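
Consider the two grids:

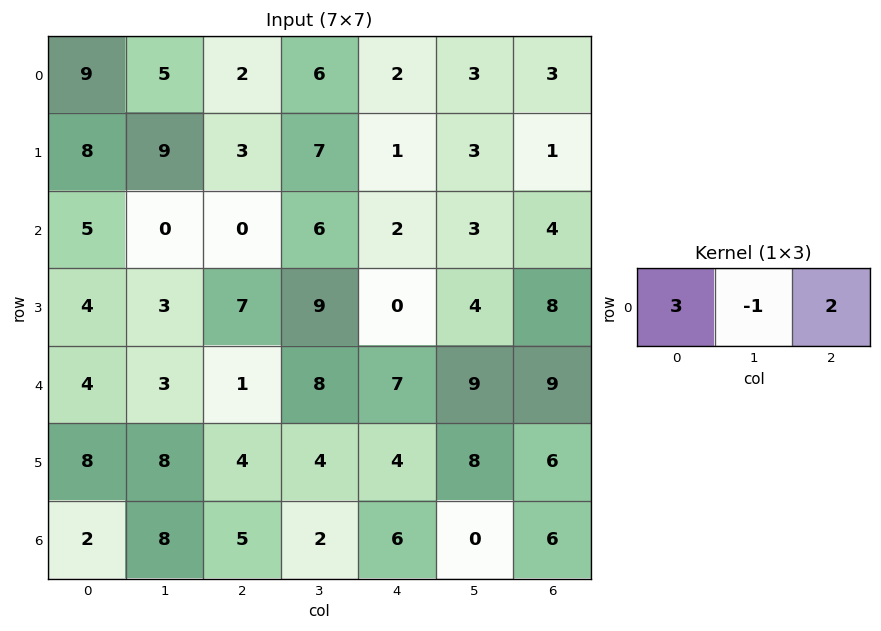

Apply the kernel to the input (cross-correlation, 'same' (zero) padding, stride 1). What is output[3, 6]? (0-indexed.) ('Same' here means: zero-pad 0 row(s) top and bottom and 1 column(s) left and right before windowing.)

The receptive field on the zero-padded input at this output position is [4 8 0]. Elementwise product with the kernel and sum: 4·3 + 8·-1 + 0·2.

4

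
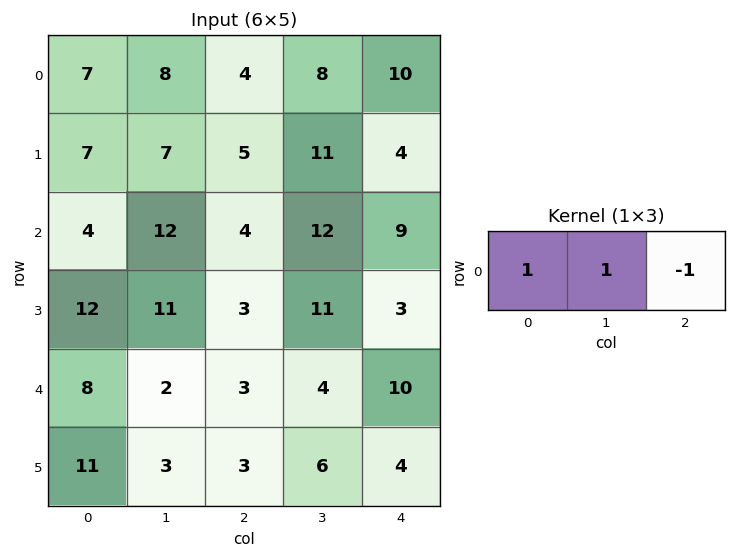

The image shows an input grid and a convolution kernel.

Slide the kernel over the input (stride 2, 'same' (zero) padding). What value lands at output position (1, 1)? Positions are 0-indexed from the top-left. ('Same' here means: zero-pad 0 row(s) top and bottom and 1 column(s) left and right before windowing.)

The receptive field on the zero-padded input at this output position is [12 4 12]. Elementwise product with the kernel and sum: 12·1 + 4·1 + 12·-1.

4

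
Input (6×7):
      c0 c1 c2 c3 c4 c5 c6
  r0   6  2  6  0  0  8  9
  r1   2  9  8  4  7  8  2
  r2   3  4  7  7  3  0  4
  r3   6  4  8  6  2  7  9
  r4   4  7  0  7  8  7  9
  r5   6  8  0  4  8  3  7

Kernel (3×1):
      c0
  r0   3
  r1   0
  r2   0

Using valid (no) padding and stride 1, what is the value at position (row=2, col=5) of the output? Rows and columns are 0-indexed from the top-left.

0

The receptive field on the input at this output position is [0 / 7 / 7]. Elementwise product with the kernel and sum: 0·3.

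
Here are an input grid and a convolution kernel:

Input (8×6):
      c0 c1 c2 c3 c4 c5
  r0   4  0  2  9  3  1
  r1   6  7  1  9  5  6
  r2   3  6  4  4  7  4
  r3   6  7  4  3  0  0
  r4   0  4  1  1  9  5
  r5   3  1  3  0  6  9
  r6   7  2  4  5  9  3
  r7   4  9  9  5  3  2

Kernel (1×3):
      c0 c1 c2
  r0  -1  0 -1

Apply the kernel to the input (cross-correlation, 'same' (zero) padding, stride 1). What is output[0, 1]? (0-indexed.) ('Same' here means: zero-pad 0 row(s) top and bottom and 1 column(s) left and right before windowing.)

The receptive field on the zero-padded input at this output position is [4 0 2]. Elementwise product with the kernel and sum: 4·-1 + 2·-1.

-6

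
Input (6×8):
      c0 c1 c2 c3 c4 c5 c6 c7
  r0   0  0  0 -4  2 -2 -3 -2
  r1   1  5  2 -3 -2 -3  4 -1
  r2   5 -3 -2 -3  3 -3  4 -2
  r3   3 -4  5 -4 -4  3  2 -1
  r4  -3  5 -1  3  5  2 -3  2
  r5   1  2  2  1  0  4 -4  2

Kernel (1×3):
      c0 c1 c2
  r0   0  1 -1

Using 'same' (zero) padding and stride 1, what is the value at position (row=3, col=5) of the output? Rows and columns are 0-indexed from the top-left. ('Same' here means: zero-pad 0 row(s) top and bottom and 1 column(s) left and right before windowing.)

The receptive field on the zero-padded input at this output position is [-4 3 2]. Elementwise product with the kernel and sum: 3·1 + 2·-1.

1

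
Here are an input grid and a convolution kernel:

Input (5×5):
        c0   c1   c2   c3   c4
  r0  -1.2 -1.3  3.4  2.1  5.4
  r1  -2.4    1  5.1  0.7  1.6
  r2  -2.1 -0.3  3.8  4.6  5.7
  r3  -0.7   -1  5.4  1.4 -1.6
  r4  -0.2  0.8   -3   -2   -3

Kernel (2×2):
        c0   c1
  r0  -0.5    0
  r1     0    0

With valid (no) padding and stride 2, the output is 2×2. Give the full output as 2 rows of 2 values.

0.6 -1.7
1.05 -1.9

Output[0,0]: The receptive field on the input at this output position is [-1.2 -1.3 / -2.4 1]. Elementwise product with the kernel and sum: -1.2·-0.5.
Output[0,1]: The receptive field on the input at this output position is [3.4 2.1 / 5.1 0.7]. Elementwise product with the kernel and sum: 3.4·-0.5.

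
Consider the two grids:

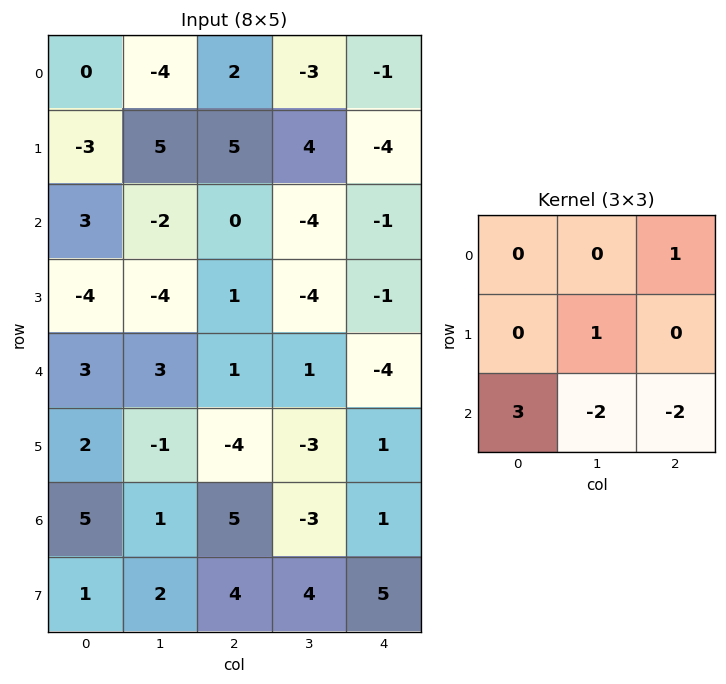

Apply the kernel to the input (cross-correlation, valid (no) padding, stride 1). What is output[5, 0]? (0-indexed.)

-12

The receptive field on the input at this output position is [2 -1 -4 / 5 1 5 / 1 2 4]. Elementwise product with the kernel and sum: -4·1 + 1·1 + 1·3 + 2·-2 + 4·-2.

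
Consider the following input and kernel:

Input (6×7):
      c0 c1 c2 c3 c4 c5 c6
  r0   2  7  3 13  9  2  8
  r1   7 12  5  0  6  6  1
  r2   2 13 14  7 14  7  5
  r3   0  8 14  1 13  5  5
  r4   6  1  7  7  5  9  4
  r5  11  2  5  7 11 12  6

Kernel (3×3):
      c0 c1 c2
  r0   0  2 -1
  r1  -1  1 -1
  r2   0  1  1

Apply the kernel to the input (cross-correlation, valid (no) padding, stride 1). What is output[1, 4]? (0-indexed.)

The receptive field on the input at this output position is [6 6 1 / 14 7 5 / 13 5 5]. Elementwise product with the kernel and sum: 6·2 + 1·-1 + 14·-1 + 7·1 + 5·-1 + 5·1 + 5·1.

9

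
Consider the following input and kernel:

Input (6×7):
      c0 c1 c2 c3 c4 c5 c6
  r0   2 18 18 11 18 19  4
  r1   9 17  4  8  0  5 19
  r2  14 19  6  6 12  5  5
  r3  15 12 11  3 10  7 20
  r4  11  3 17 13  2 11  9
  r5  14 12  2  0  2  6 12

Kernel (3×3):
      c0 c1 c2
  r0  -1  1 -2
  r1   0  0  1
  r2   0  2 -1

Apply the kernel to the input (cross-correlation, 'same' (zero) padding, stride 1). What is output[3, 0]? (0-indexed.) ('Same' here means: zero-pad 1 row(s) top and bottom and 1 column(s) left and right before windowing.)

7

The receptive field on the zero-padded input at this output position is [0 14 19 / 0 15 12 / 0 11 3]. Elementwise product with the kernel and sum: 0·-1 + 14·1 + 19·-2 + 12·1 + 11·2 + 3·-1.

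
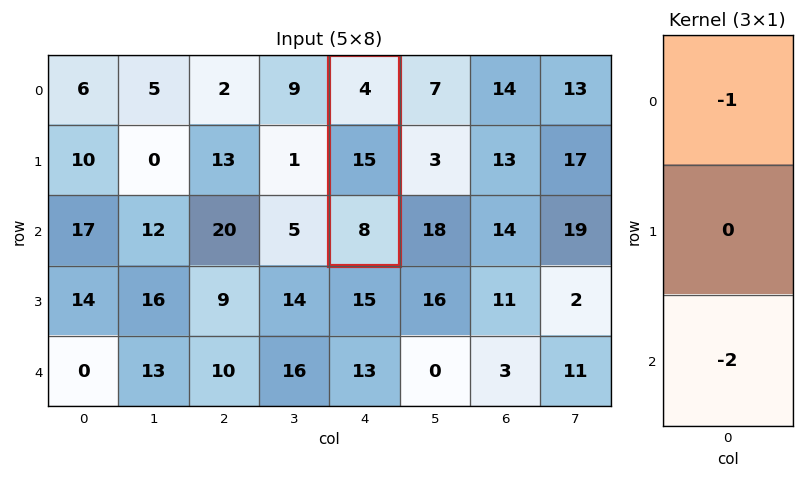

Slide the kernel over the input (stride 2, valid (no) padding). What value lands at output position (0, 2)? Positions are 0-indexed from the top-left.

-20

The receptive field on the input at this output position is [4 / 15 / 8]. Elementwise product with the kernel and sum: 4·-1 + 8·-2.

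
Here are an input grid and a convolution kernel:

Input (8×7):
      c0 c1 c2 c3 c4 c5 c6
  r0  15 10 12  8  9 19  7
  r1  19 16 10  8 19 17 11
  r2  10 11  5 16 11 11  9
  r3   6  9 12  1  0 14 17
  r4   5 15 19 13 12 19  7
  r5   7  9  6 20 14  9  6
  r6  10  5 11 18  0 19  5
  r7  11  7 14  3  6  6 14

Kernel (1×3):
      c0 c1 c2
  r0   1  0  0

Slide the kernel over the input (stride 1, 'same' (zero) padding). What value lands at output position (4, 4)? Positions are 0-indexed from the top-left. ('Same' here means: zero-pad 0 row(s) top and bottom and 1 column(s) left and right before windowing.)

The receptive field on the zero-padded input at this output position is [13 12 19]. Elementwise product with the kernel and sum: 13·1.

13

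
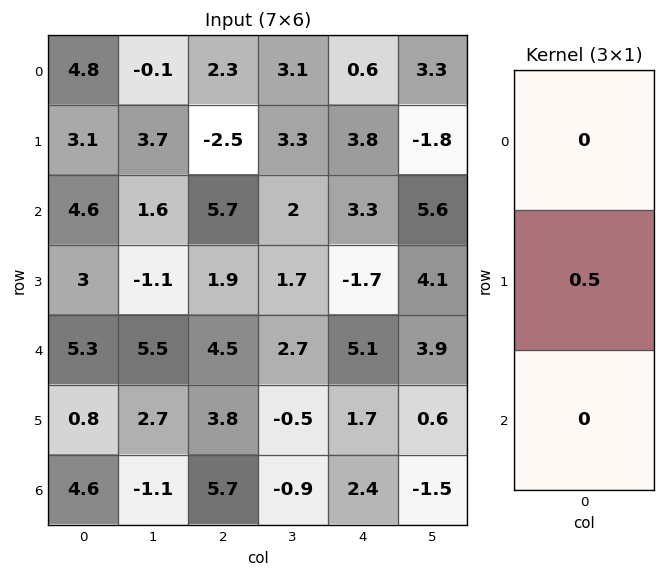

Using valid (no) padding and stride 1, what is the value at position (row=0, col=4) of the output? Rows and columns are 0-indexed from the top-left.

The receptive field on the input at this output position is [0.6 / 3.8 / 3.3]. Elementwise product with the kernel and sum: 3.8·0.5.

1.9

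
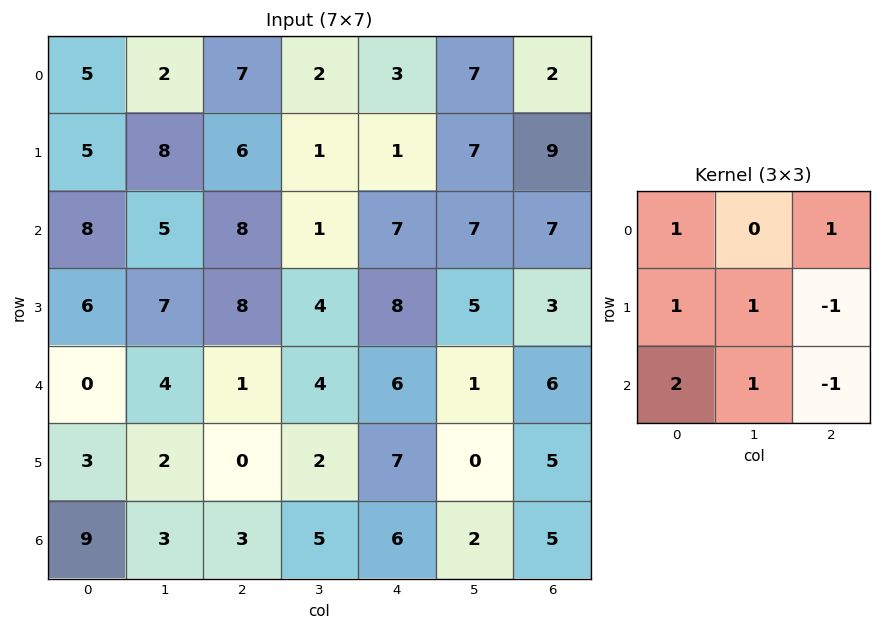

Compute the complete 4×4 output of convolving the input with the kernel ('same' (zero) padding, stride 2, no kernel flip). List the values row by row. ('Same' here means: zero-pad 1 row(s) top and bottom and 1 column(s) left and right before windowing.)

0 28 -6 32
10 39 20 34
4 14 29 17
8 5 11 7

Output[0,0]: The receptive field on the zero-padded input at this output position is [0 0 0 / 0 5 2 / 0 5 8]. Elementwise product with the kernel and sum: 0·1 + 0·1 + 0·1 + 5·1 + 2·-1 + 0·2 + 5·1 + 8·-1.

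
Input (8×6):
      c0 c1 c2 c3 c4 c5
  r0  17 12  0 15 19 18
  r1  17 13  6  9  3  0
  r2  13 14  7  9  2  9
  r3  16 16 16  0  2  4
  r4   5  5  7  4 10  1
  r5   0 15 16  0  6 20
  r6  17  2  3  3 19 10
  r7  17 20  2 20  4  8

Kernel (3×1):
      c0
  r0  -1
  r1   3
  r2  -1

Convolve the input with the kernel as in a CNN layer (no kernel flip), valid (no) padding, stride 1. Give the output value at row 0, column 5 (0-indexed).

The receptive field on the input at this output position is [18 / 0 / 9]. Elementwise product with the kernel and sum: 18·-1 + 0·3 + 9·-1.

-27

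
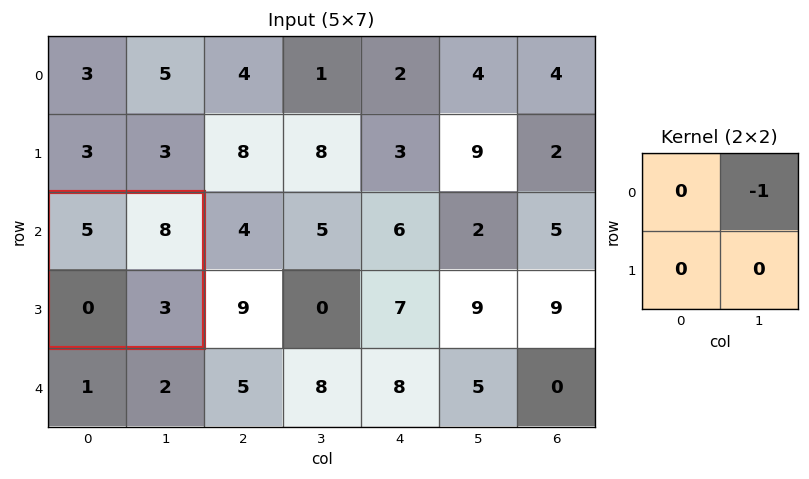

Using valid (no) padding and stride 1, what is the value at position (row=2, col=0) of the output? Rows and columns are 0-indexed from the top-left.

The receptive field on the input at this output position is [5 8 / 0 3]. Elementwise product with the kernel and sum: 8·-1.

-8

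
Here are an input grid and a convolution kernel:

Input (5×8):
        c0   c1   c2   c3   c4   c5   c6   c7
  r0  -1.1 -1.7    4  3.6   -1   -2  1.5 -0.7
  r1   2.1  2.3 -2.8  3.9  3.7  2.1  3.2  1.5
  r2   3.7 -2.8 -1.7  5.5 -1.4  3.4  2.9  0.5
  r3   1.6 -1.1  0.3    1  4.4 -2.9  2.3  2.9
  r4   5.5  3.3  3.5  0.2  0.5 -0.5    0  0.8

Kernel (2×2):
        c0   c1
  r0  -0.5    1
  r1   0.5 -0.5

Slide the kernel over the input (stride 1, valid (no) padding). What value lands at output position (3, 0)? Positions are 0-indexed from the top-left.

-0.8

The receptive field on the input at this output position is [1.6 -1.1 / 5.5 3.3]. Elementwise product with the kernel and sum: 1.6·-0.5 + -1.1·1 + 5.5·0.5 + 3.3·-0.5.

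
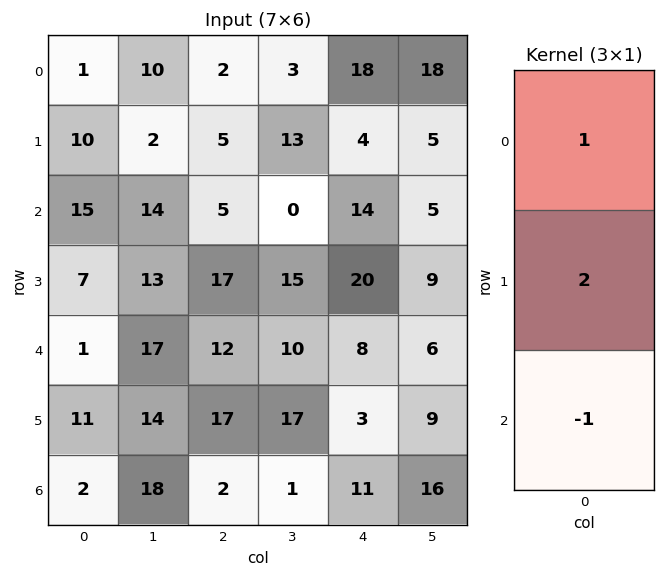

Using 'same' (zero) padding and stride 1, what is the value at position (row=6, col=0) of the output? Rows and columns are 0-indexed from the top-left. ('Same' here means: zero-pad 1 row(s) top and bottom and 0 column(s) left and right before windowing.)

The receptive field on the zero-padded input at this output position is [11 / 2 / 0]. Elementwise product with the kernel and sum: 11·1 + 2·2 + 0·-1.

15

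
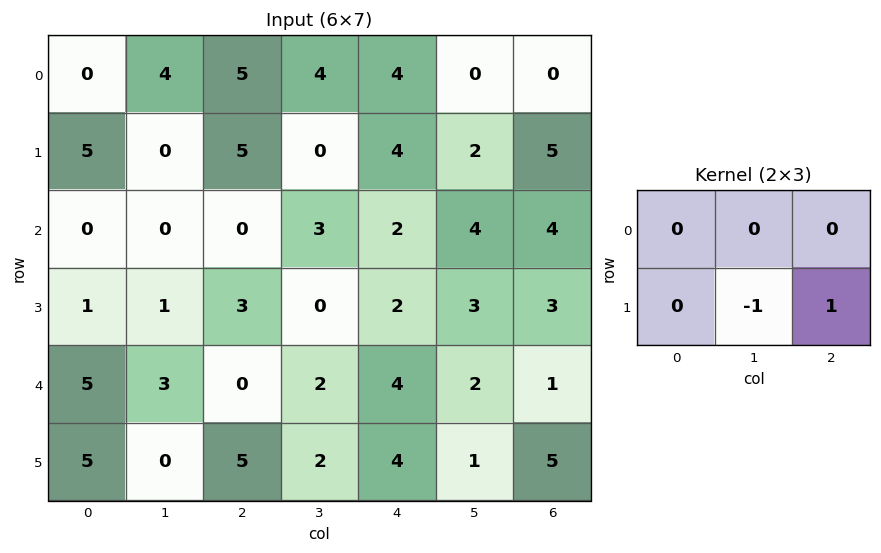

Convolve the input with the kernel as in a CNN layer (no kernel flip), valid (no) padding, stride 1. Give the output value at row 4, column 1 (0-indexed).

The receptive field on the input at this output position is [3 0 2 / 0 5 2]. Elementwise product with the kernel and sum: 5·-1 + 2·1.

-3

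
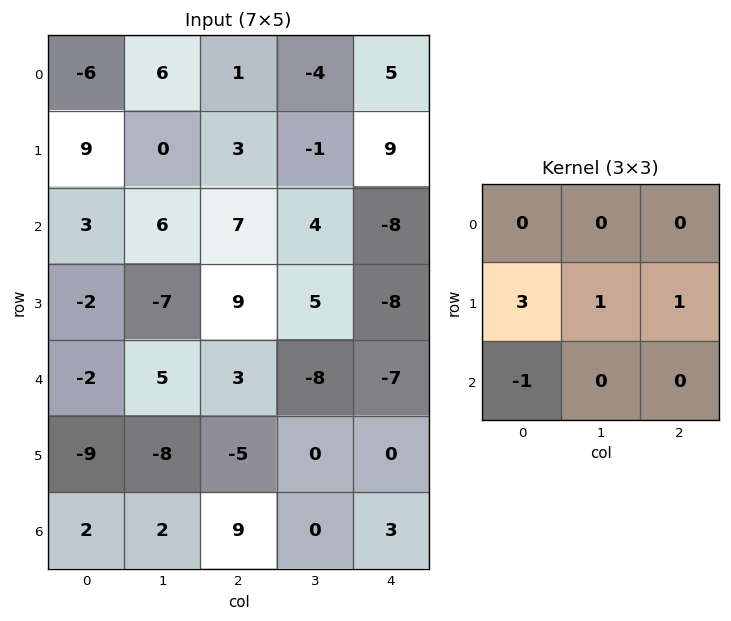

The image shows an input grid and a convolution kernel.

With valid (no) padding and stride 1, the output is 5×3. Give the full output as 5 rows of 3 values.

27 -4 10
24 36 8
-2 -12 21
11 18 -1
-42 -31 -24

Output[0,0]: The receptive field on the input at this output position is [-6 6 1 / 9 0 3 / 3 6 7]. Elementwise product with the kernel and sum: 9·3 + 0·1 + 3·1 + 3·-1.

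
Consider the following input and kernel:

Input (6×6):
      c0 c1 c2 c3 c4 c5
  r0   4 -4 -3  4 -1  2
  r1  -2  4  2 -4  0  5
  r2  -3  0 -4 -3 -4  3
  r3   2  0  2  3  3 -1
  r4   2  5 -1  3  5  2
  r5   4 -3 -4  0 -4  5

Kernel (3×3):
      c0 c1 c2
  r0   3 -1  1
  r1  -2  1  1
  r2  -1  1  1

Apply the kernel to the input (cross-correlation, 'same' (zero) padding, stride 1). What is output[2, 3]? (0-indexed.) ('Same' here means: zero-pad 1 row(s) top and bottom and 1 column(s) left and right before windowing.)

The receptive field on the zero-padded input at this output position is [2 -4 0 / -4 -3 -4 / 2 3 3]. Elementwise product with the kernel and sum: 2·3 + -4·-1 + 0·1 + -4·-2 + -3·1 + -4·1 + 2·-1 + 3·1 + 3·1.

15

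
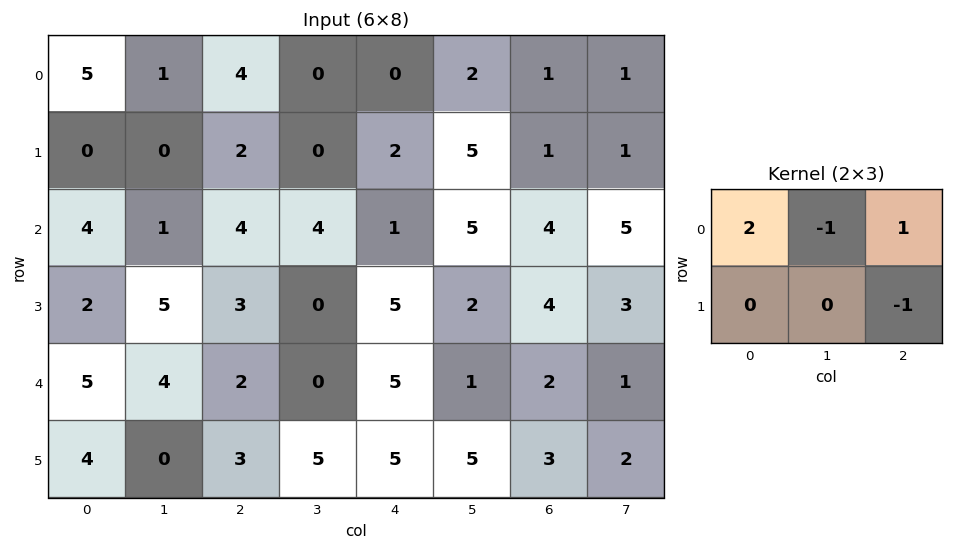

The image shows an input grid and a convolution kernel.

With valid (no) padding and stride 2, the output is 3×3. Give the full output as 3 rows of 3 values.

11 6 -2
8 0 -3
5 4 8

Output[0,0]: The receptive field on the input at this output position is [5 1 4 / 0 0 2]. Elementwise product with the kernel and sum: 5·2 + 1·-1 + 4·1 + 2·-1.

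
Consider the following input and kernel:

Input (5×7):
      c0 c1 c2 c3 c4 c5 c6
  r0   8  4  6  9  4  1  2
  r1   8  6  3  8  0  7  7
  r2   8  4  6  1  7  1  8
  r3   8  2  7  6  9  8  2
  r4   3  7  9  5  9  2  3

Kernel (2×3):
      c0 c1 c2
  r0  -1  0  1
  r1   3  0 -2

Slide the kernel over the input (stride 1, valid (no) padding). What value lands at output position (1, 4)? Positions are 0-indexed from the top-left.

The receptive field on the input at this output position is [0 7 7 / 7 1 8]. Elementwise product with the kernel and sum: 0·-1 + 7·1 + 7·3 + 8·-2.

12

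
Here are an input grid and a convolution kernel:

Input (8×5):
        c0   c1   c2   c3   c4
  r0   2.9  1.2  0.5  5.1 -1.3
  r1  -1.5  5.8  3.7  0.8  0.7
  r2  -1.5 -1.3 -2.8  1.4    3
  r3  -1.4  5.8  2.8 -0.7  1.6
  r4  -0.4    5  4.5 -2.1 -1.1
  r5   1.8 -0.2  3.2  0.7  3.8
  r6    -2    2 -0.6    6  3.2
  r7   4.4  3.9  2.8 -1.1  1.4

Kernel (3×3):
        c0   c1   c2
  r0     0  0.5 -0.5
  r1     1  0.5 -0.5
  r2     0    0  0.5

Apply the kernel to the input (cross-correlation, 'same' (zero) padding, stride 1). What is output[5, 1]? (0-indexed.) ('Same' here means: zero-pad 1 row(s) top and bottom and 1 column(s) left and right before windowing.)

The receptive field on the zero-padded input at this output position is [-0.4 5 4.5 / 1.8 -0.2 3.2 / -2 2 -0.6]. Elementwise product with the kernel and sum: 5·0.5 + 4.5·-0.5 + 1.8·1 + -0.2·0.5 + 3.2·-0.5 + -0.6·0.5.

0.05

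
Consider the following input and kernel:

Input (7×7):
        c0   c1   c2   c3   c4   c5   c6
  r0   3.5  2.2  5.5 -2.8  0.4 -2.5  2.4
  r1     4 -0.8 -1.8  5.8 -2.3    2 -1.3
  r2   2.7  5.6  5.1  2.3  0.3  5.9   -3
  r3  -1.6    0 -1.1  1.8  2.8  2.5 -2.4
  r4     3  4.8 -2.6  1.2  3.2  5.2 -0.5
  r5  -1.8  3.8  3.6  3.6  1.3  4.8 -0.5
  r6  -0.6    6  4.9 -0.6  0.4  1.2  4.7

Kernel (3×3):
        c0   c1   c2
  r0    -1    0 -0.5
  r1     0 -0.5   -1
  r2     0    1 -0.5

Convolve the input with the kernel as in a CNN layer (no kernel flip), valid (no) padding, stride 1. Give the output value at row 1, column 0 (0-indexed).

-10.45

The receptive field on the input at this output position is [4 -0.8 -1.8 / 2.7 5.6 5.1 / -1.6 0 -1.1]. Elementwise product with the kernel and sum: 4·-1 + -1.8·-0.5 + 5.6·-0.5 + 5.1·-1 + 0·1 + -1.1·-0.5.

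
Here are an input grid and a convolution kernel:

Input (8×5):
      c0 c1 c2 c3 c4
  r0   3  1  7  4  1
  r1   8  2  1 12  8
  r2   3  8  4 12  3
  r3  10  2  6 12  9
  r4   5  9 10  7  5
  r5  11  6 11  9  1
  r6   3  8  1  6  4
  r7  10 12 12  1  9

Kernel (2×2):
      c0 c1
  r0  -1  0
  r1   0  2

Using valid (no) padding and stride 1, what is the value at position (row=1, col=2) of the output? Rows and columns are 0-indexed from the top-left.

The receptive field on the input at this output position is [1 12 / 4 12]. Elementwise product with the kernel and sum: 1·-1 + 12·2.

23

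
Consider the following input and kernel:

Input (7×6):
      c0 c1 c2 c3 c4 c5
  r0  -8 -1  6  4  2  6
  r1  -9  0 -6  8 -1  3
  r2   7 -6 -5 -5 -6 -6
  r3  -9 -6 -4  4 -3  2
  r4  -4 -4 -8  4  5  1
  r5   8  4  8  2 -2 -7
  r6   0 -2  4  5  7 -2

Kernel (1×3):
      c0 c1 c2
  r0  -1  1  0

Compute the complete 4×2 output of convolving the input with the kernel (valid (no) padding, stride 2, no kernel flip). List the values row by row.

7 -2
-13 0
0 12
-2 1

Output[0,0]: The receptive field on the input at this output position is [-8 -1 6]. Elementwise product with the kernel and sum: -8·-1 + -1·1.
Output[0,1]: The receptive field on the input at this output position is [6 4 2]. Elementwise product with the kernel and sum: 6·-1 + 4·1.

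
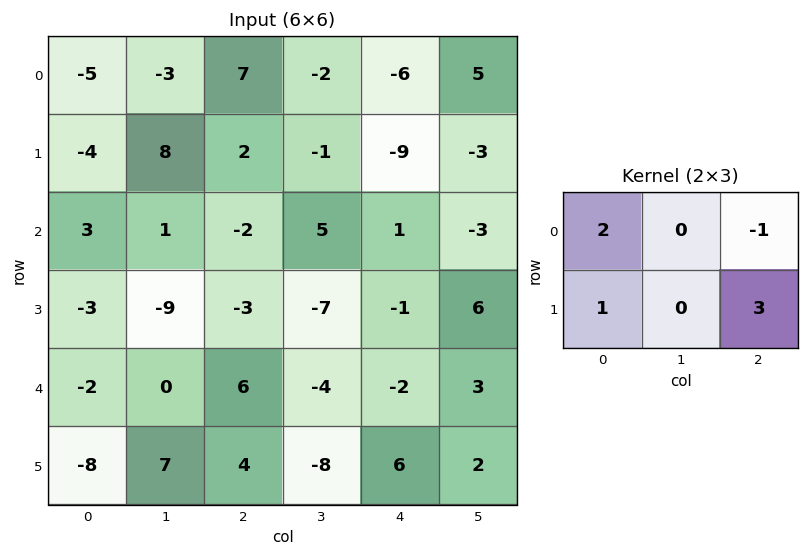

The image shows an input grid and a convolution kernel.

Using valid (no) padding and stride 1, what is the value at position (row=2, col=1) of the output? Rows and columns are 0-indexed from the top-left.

The receptive field on the input at this output position is [1 -2 5 / -9 -3 -7]. Elementwise product with the kernel and sum: 1·2 + 5·-1 + -9·1 + -7·3.

-33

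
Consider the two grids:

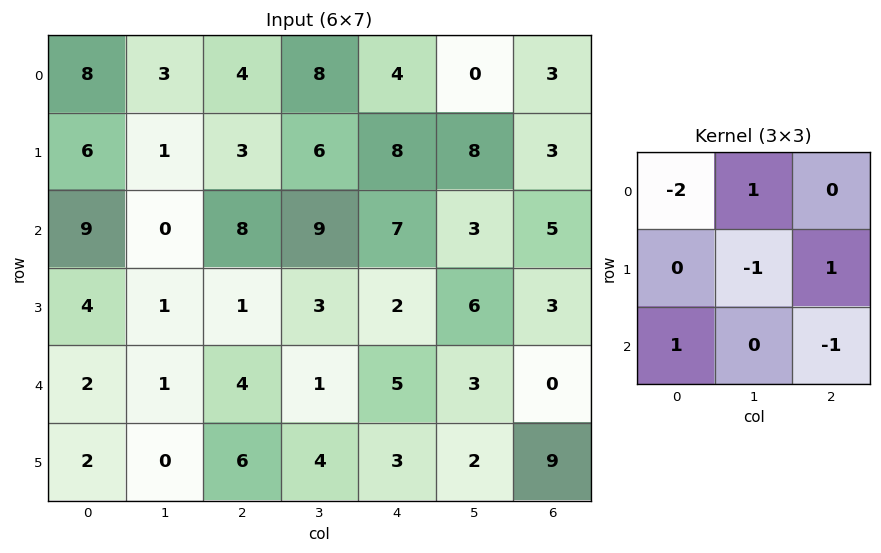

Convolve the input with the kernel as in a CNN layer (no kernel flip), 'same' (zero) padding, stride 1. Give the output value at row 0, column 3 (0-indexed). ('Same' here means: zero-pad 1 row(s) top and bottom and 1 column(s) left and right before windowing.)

-9

The receptive field on the zero-padded input at this output position is [0 0 0 / 4 8 4 / 3 6 8]. Elementwise product with the kernel and sum: 0·-2 + 0·1 + 8·-1 + 4·1 + 3·1 + 8·-1.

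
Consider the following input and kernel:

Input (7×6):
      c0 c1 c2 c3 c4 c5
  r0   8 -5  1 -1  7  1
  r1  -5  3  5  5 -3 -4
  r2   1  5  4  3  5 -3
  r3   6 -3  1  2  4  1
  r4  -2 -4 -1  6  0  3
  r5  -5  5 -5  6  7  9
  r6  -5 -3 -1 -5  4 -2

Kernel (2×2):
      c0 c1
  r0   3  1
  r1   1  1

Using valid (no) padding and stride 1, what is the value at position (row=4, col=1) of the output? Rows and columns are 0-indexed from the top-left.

The receptive field on the input at this output position is [-4 -1 / 5 -5]. Elementwise product with the kernel and sum: -4·3 + -1·1 + 5·1 + -5·1.

-13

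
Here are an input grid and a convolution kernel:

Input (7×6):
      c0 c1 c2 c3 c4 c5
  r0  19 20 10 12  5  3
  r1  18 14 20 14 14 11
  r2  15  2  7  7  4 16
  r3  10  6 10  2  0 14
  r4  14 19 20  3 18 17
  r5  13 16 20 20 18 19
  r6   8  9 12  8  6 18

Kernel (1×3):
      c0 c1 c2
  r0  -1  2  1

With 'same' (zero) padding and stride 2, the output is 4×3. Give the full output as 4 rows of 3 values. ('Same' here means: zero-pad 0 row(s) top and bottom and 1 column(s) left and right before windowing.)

Output[0,0]: The receptive field on the zero-padded input at this output position is [0 19 20]. Elementwise product with the kernel and sum: 0·-1 + 19·2 + 20·1.

58 12 1
32 19 17
47 24 50
25 23 22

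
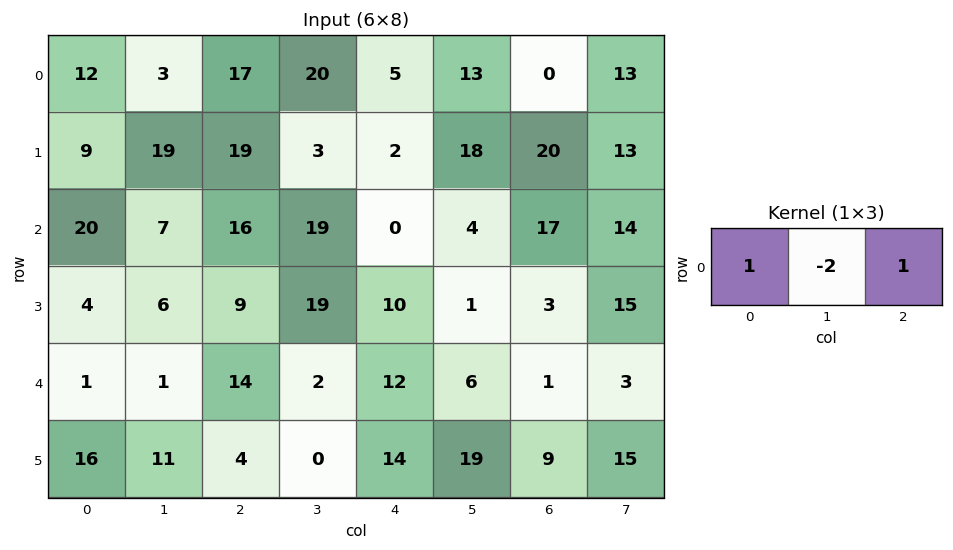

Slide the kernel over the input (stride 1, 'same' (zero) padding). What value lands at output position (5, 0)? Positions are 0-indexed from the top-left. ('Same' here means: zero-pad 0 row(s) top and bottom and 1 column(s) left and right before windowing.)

The receptive field on the zero-padded input at this output position is [0 16 11]. Elementwise product with the kernel and sum: 0·1 + 16·-2 + 11·1.

-21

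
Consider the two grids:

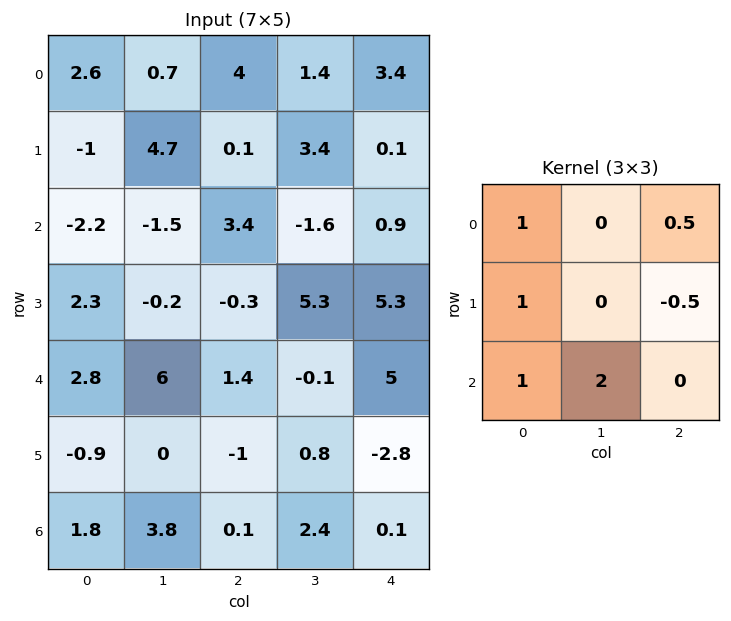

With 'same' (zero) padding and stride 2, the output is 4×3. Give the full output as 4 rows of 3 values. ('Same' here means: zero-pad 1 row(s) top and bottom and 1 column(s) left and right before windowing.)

Output[0,0]: The receptive field on the zero-padded input at this output position is [0 0 0 / 0 2.6 0.7 / 0 -1 4.7]. Elementwise product with the kernel and sum: 0·1 + 0·0.5 + 0·1 + 0.7·-0.5 + 0·1 + -1·2.

-2.35 4.9 5
7.7 4.9 17.7
-4.9 6.5 0.4
-1.9 3 3.2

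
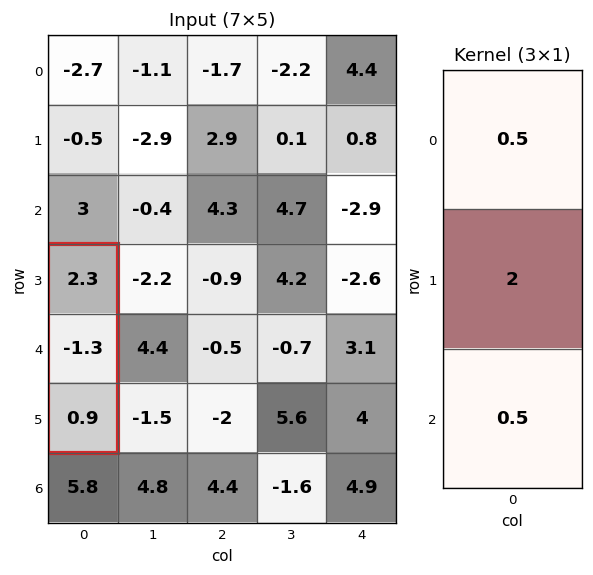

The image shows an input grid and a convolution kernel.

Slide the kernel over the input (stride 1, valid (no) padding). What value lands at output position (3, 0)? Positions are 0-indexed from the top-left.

-1

The receptive field on the input at this output position is [2.3 / -1.3 / 0.9]. Elementwise product with the kernel and sum: 2.3·0.5 + -1.3·2 + 0.9·0.5.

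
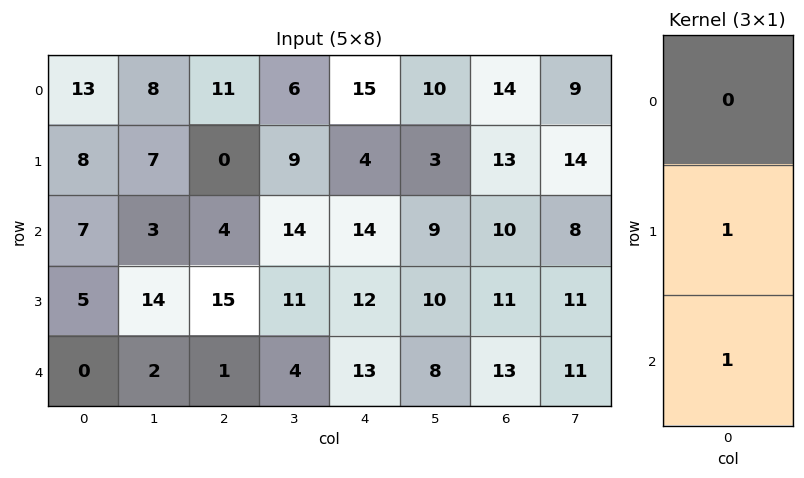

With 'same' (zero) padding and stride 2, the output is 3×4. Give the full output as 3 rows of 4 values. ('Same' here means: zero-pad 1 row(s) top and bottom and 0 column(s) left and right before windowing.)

21 11 19 27
12 19 26 21
0 1 13 13

Output[0,0]: The receptive field on the zero-padded input at this output position is [0 / 13 / 8]. Elementwise product with the kernel and sum: 13·1 + 8·1.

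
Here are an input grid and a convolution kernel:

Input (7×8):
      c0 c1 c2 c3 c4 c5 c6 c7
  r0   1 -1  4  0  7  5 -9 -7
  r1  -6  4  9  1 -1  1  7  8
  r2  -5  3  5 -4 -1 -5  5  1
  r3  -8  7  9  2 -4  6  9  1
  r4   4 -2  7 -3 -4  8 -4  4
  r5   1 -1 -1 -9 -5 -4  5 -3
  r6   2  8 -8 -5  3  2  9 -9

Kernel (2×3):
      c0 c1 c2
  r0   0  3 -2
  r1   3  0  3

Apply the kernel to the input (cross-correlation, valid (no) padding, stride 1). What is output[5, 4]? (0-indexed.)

The receptive field on the input at this output position is [-5 -4 5 / 3 2 9]. Elementwise product with the kernel and sum: -4·3 + 5·-2 + 3·3 + 9·3.

14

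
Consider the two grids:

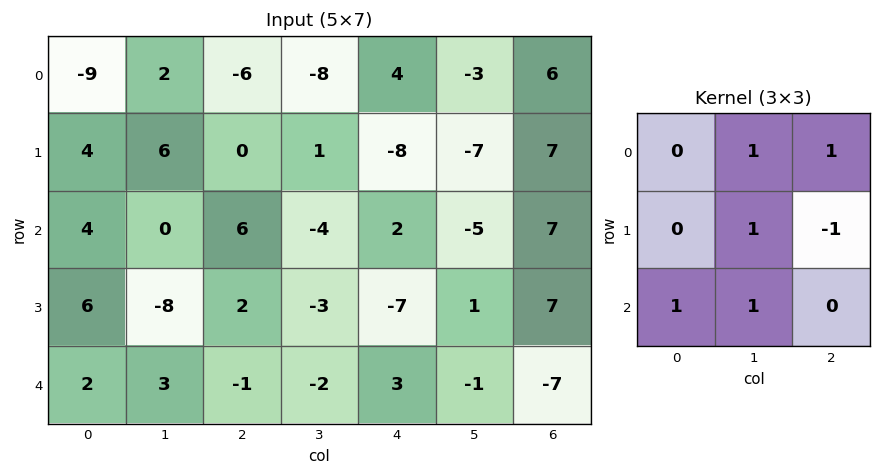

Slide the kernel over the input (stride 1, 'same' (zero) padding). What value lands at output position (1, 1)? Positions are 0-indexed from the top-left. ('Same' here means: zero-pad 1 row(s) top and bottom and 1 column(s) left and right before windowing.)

6

The receptive field on the zero-padded input at this output position is [-9 2 -6 / 4 6 0 / 4 0 6]. Elementwise product with the kernel and sum: 2·1 + -6·1 + 6·1 + 0·-1 + 4·1 + 0·1.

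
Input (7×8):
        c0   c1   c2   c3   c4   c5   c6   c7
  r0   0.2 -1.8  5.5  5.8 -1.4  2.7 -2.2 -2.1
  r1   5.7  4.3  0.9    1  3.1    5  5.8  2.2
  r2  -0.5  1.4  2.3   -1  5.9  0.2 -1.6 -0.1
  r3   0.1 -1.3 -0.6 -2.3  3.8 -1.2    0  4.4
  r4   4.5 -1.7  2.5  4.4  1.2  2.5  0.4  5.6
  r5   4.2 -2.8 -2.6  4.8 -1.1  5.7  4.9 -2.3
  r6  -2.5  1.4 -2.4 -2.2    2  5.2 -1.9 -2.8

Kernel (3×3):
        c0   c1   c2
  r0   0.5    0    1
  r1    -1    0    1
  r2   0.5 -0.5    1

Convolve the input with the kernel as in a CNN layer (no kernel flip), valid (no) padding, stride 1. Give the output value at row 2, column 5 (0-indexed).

12.25

The receptive field on the input at this output position is [0.2 -1.6 -0.1 / -1.2 0 4.4 / 2.5 0.4 5.6]. Elementwise product with the kernel and sum: 0.2·0.5 + -0.1·1 + -1.2·-1 + 4.4·1 + 2.5·0.5 + 0.4·-0.5 + 5.6·1.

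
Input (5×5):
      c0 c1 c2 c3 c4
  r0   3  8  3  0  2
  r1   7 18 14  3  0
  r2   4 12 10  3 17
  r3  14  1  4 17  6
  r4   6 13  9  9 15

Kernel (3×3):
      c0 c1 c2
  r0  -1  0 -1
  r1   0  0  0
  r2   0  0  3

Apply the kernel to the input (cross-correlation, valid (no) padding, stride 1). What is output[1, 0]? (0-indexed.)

-9

The receptive field on the input at this output position is [7 18 14 / 4 12 10 / 14 1 4]. Elementwise product with the kernel and sum: 7·-1 + 14·-1 + 4·3.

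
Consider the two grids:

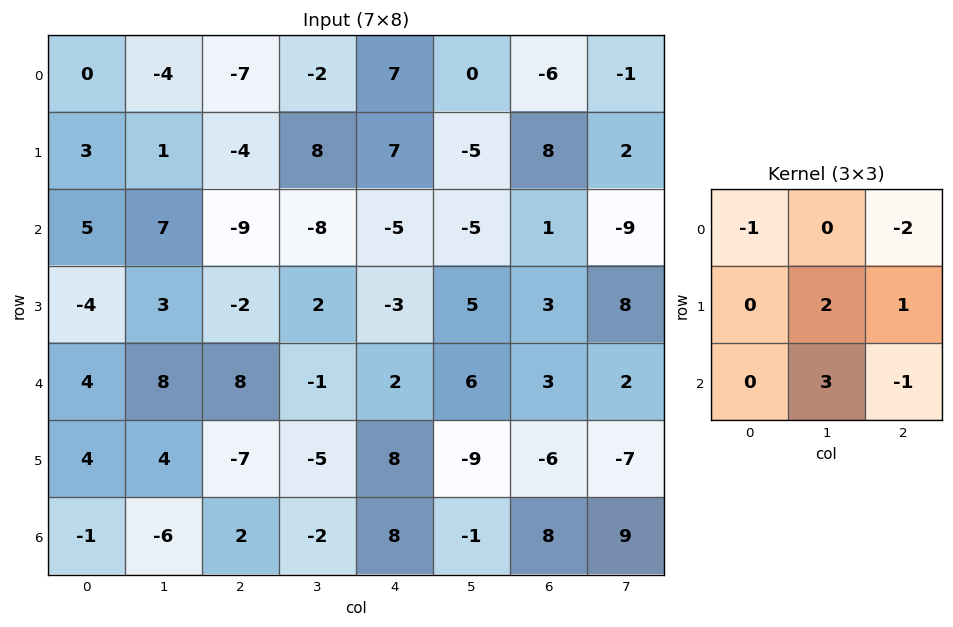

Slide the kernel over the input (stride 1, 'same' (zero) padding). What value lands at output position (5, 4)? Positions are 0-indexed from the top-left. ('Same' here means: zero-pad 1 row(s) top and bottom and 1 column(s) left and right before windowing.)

21

The receptive field on the zero-padded input at this output position is [-1 2 6 / -5 8 -9 / -2 8 -1]. Elementwise product with the kernel and sum: -1·-1 + 6·-2 + 8·2 + -9·1 + 8·3 + -1·-1.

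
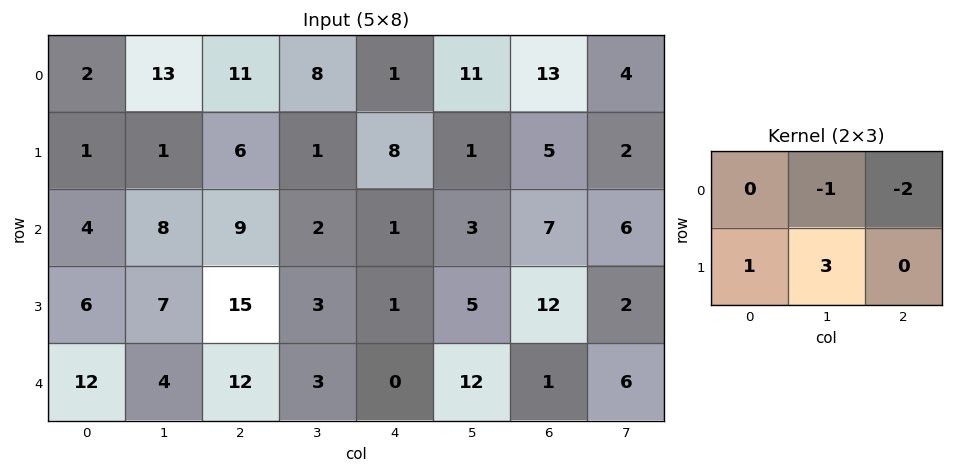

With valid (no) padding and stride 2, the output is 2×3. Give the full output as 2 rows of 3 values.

Output[0,0]: The receptive field on the input at this output position is [2 13 11 / 1 1 6]. Elementwise product with the kernel and sum: 13·-1 + 11·-2 + 1·1 + 1·3.
Output[0,1]: The receptive field on the input at this output position is [11 8 1 / 6 1 8]. Elementwise product with the kernel and sum: 8·-1 + 1·-2 + 6·1 + 1·3.

-31 -1 -26
1 20 -1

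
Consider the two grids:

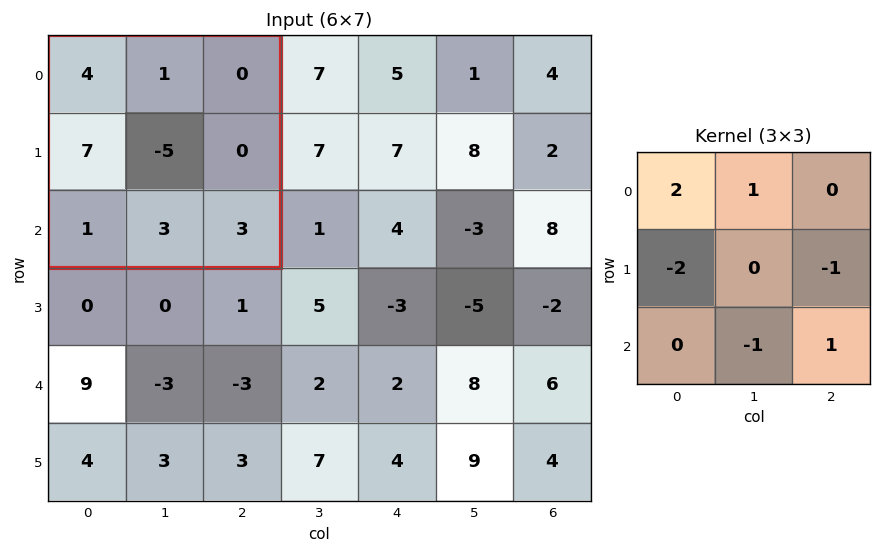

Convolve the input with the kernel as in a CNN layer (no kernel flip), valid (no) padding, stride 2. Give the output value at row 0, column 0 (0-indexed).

-5

The receptive field on the input at this output position is [4 1 0 / 7 -5 0 / 1 3 3]. Elementwise product with the kernel and sum: 4·2 + 1·1 + 7·-2 + 0·-1 + 3·-1 + 3·1.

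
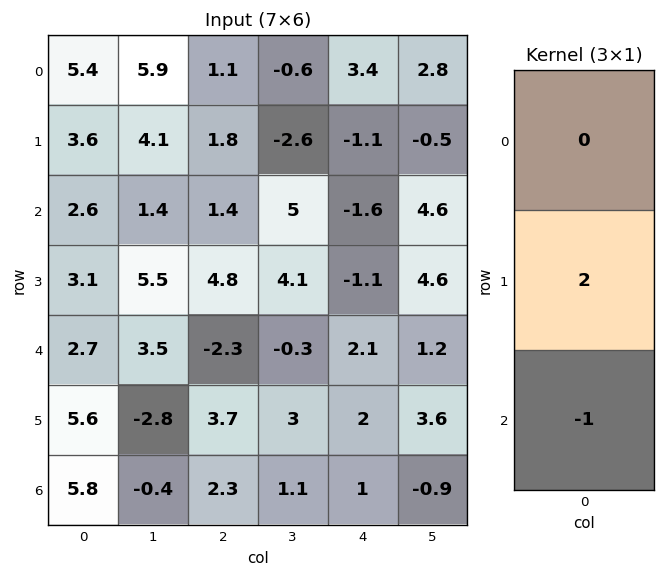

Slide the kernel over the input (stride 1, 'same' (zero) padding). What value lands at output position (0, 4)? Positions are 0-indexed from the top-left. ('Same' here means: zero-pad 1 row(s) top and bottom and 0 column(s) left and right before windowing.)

The receptive field on the zero-padded input at this output position is [0 / 3.4 / -1.1]. Elementwise product with the kernel and sum: 3.4·2 + -1.1·-1.

7.9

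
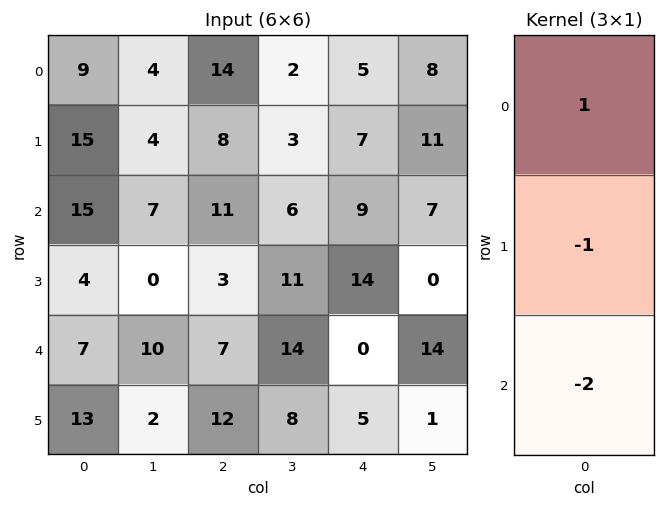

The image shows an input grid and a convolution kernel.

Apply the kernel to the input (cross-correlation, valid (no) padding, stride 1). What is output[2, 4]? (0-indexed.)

The receptive field on the input at this output position is [9 / 14 / 0]. Elementwise product with the kernel and sum: 9·1 + 14·-1 + 0·-2.

-5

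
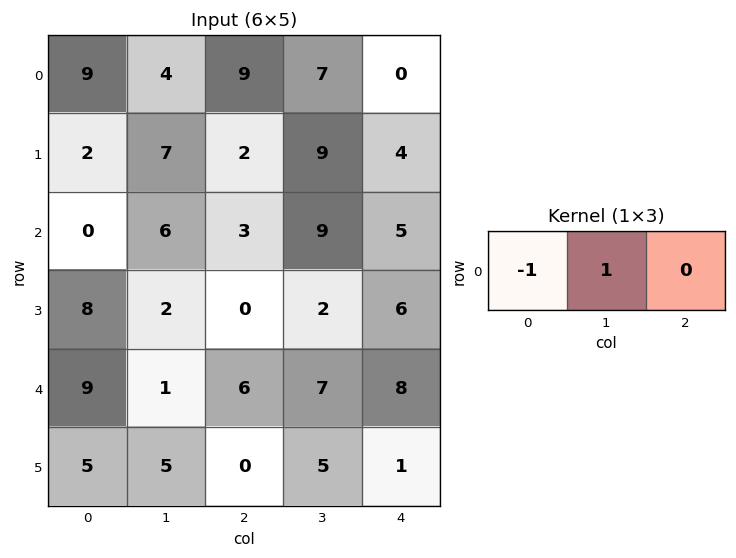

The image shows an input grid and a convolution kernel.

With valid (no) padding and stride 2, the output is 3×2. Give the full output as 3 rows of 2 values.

-5 -2
6 6
-8 1

Output[0,0]: The receptive field on the input at this output position is [9 4 9]. Elementwise product with the kernel and sum: 9·-1 + 4·1.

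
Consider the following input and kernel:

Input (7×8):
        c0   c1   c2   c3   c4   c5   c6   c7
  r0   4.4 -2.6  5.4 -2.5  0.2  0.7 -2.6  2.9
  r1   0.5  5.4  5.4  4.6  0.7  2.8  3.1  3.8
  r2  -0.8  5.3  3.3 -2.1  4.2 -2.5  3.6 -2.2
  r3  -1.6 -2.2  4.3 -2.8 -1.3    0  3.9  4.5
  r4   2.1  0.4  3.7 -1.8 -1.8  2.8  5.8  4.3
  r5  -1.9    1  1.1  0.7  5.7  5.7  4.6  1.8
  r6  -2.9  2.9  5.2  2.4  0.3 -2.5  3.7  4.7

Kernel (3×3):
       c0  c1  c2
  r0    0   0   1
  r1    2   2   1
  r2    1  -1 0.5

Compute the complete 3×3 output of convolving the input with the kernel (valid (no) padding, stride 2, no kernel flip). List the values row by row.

Output[0,0]: The receptive field on the input at this output position is [4.4 -2.6 5.4 / 0.5 5.4 5.4 / -0.8 5.3 3.3]. Elementwise product with the kernel and sum: 5.4·1 + 0.5·2 + 5.4·2 + 5.4·1 + -0.8·1 + 5.3·-1 + 3.3·0.5.
Output[0,1]: The receptive field on the input at this output position is [5.4 -2.5 0.2 / 5.4 4.6 0.7 / 3.3 -2.1 4.2]. Elementwise product with the kernel and sum: 0.2·1 + 5.4·2 + 4.6·2 + 0.7·1 + 3.3·1 + -2.1·-1 + 4.2·0.5.

18.15 28.4 16
3.55 10.5 3.2
-0.2 10.45 37.85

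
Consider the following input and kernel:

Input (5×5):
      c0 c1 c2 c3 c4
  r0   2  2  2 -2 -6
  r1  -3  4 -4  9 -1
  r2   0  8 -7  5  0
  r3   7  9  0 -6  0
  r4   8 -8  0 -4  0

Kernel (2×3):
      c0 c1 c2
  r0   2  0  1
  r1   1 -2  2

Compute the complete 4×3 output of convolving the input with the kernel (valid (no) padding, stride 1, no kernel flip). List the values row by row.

Output[0,0]: The receptive field on the input at this output position is [2 2 2 / -3 4 -4]. Elementwise product with the kernel and sum: 2·2 + 2·1 + -3·1 + 4·-2 + -4·2.
Output[0,1]: The receptive field on the input at this output position is [2 2 -2 / 4 -4 9]. Elementwise product with the kernel and sum: 2·2 + -2·1 + 4·1 + -4·-2 + 9·2.

-13 32 -26
-40 49 -26
-18 18 -2
38 -4 8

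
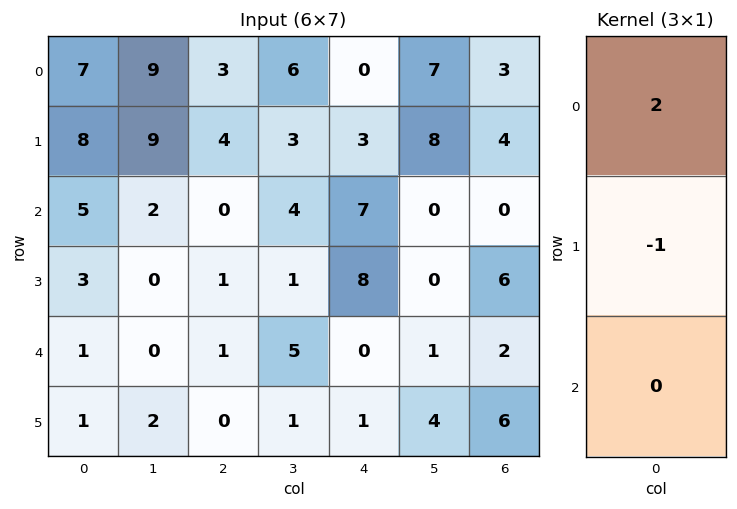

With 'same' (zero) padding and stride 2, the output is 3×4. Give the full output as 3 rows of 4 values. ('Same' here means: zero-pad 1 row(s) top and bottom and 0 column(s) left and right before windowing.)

Output[0,0]: The receptive field on the zero-padded input at this output position is [0 / 7 / 8]. Elementwise product with the kernel and sum: 0·2 + 7·-1.

-7 -3 0 -3
11 8 -1 8
5 1 16 10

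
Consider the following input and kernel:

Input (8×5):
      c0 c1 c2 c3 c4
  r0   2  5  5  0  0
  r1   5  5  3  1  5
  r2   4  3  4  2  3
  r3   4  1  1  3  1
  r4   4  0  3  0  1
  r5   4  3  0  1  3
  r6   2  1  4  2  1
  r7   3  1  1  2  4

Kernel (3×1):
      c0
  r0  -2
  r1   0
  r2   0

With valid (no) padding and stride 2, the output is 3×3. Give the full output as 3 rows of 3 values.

Output[0,0]: The receptive field on the input at this output position is [2 / 5 / 4]. Elementwise product with the kernel and sum: 2·-2.
Output[0,1]: The receptive field on the input at this output position is [5 / 3 / 4]. Elementwise product with the kernel and sum: 5·-2.

-4 -10 0
-8 -8 -6
-8 -6 -2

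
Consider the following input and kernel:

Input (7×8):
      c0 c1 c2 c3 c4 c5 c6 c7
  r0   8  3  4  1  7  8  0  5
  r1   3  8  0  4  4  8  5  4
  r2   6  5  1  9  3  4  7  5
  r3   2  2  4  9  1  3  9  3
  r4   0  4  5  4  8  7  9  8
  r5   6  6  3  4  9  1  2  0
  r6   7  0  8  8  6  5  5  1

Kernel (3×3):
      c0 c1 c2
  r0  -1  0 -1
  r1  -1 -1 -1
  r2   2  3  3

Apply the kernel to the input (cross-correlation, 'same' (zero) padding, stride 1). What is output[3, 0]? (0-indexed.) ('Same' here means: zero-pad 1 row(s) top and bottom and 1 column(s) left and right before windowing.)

3

The receptive field on the zero-padded input at this output position is [0 6 5 / 0 2 2 / 0 0 4]. Elementwise product with the kernel and sum: 0·-1 + 5·-1 + 0·-1 + 2·-1 + 2·-1 + 0·2 + 0·3 + 4·3.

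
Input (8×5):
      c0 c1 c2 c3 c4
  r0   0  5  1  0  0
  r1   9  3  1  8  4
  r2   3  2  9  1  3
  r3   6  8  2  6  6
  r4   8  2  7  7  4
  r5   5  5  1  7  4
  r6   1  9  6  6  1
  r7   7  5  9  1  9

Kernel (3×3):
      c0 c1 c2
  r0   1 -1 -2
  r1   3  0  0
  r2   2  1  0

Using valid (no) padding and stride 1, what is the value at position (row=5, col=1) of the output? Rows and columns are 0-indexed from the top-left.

36

The receptive field on the input at this output position is [5 1 7 / 9 6 6 / 5 9 1]. Elementwise product with the kernel and sum: 5·1 + 1·-1 + 7·-2 + 9·3 + 5·2 + 9·1.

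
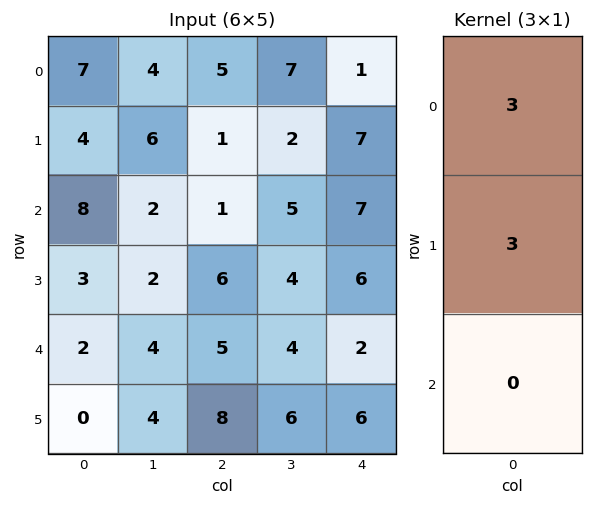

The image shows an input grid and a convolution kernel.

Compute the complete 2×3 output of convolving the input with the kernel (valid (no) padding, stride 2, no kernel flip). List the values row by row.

33 18 24
33 21 39

Output[0,0]: The receptive field on the input at this output position is [7 / 4 / 8]. Elementwise product with the kernel and sum: 7·3 + 4·3.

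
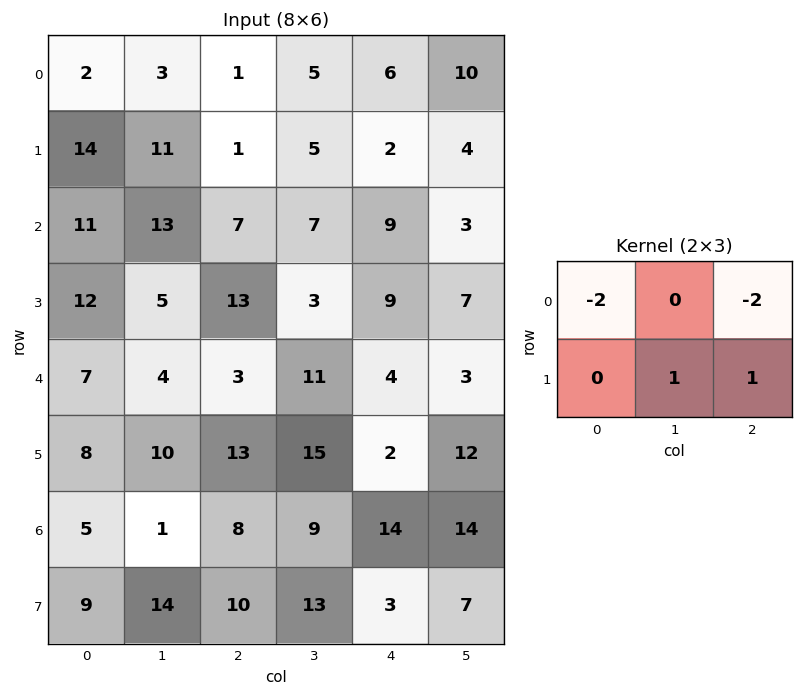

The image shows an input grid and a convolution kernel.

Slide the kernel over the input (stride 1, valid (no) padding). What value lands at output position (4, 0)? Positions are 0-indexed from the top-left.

3

The receptive field on the input at this output position is [7 4 3 / 8 10 13]. Elementwise product with the kernel and sum: 7·-2 + 3·-2 + 10·1 + 13·1.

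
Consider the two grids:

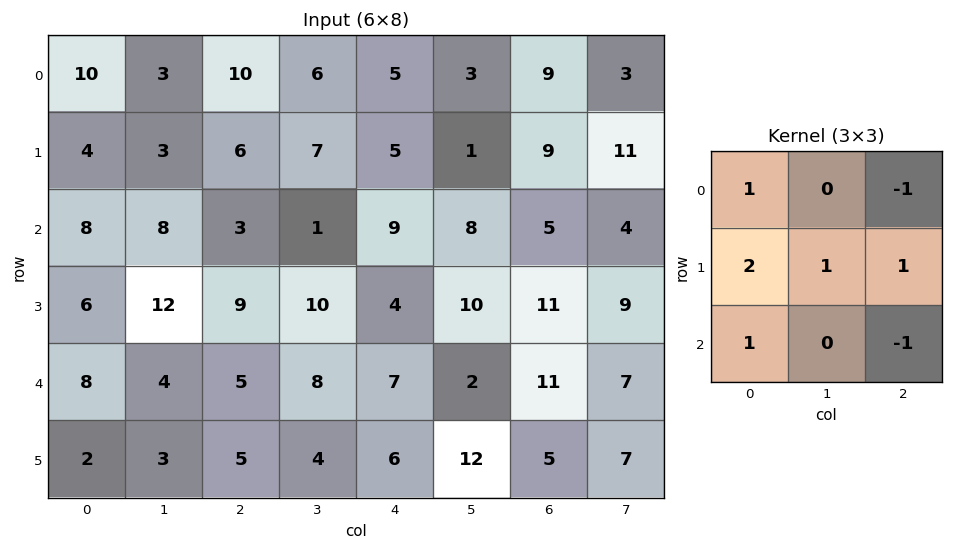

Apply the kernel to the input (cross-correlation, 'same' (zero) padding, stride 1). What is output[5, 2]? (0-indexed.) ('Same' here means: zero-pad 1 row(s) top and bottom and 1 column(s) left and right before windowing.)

The receptive field on the zero-padded input at this output position is [4 5 8 / 3 5 4 / 0 0 0]. Elementwise product with the kernel and sum: 4·1 + 8·-1 + 3·2 + 5·1 + 4·1 + 0·1 + 0·-1.

11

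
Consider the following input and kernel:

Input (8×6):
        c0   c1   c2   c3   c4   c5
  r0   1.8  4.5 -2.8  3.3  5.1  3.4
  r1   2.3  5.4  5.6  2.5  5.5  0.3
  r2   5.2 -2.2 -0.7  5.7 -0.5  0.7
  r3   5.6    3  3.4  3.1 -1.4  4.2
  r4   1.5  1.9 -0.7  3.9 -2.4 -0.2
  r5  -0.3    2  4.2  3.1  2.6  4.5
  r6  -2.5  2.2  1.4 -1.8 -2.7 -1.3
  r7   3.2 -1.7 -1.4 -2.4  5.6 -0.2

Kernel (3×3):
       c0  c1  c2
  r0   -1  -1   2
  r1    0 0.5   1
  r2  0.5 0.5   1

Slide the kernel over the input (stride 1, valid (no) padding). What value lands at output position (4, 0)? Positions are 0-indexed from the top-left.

The receptive field on the input at this output position is [1.5 1.9 -0.7 / -0.3 2 4.2 / -2.5 2.2 1.4]. Elementwise product with the kernel and sum: 1.5·-1 + 1.9·-1 + -0.7·2 + 2·0.5 + 4.2·1 + -2.5·0.5 + 2.2·0.5 + 1.4·1.

1.65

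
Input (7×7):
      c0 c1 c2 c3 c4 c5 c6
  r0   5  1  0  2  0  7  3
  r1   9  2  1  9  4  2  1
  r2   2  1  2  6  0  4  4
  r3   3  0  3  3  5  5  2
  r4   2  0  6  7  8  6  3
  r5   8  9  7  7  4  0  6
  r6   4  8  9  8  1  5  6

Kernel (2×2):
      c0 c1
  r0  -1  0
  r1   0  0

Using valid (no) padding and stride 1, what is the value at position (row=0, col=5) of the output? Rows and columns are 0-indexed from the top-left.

The receptive field on the input at this output position is [7 3 / 2 1]. Elementwise product with the kernel and sum: 7·-1.

-7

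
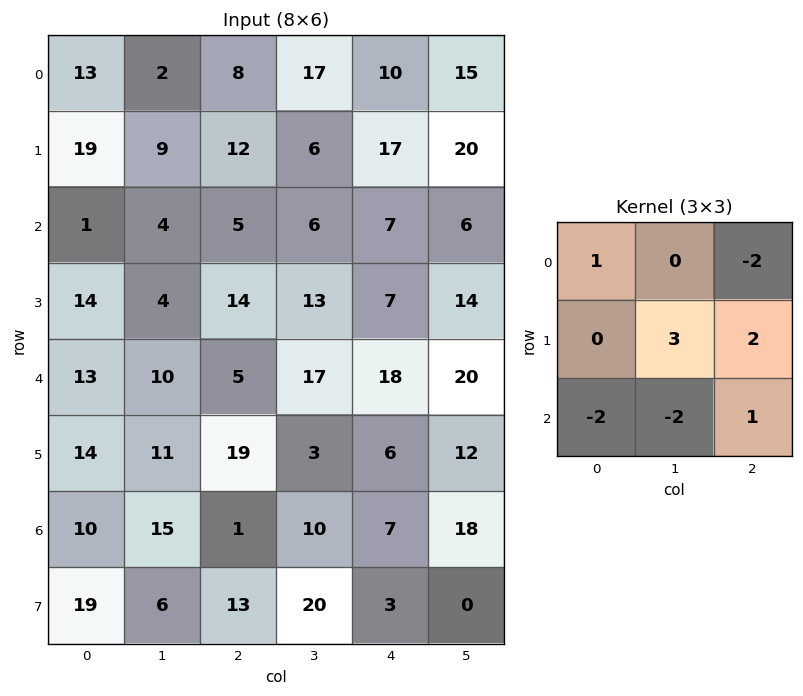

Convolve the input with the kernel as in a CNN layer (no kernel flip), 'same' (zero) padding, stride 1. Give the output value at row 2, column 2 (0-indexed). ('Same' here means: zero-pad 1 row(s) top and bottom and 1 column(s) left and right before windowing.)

The receptive field on the zero-padded input at this output position is [9 12 6 / 4 5 6 / 4 14 13]. Elementwise product with the kernel and sum: 9·1 + 6·-2 + 5·3 + 6·2 + 4·-2 + 14·-2 + 13·1.

1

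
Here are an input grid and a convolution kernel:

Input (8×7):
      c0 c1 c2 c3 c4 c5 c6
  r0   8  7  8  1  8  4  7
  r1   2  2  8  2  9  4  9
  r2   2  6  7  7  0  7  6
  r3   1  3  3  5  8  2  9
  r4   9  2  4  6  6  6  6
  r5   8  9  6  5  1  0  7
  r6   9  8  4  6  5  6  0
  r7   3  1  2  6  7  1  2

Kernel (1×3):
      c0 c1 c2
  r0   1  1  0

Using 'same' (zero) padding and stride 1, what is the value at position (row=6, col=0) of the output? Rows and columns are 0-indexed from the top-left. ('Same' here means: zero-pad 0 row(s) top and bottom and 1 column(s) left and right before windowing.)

The receptive field on the zero-padded input at this output position is [0 9 8]. Elementwise product with the kernel and sum: 0·1 + 9·1.

9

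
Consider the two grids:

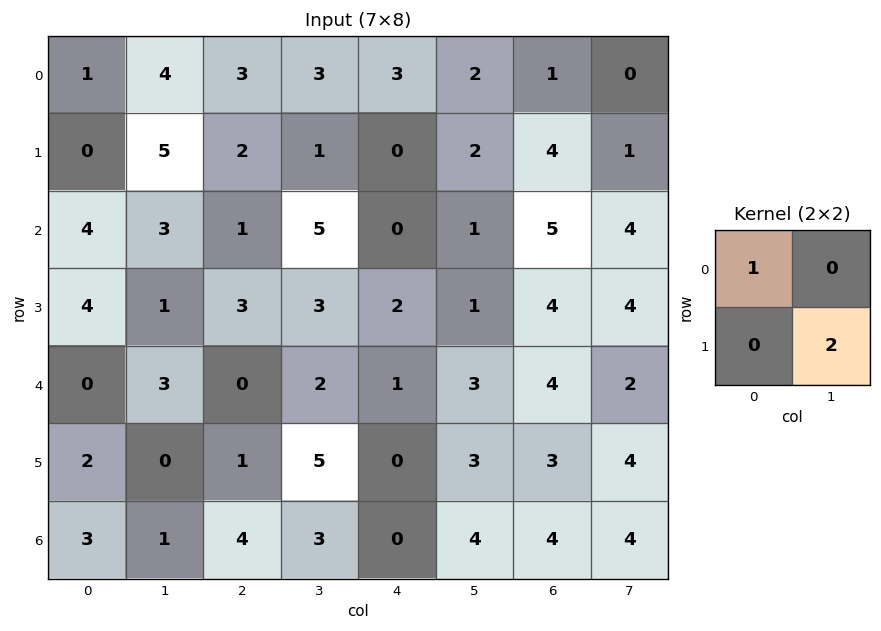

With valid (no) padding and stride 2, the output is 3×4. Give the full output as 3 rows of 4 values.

11 5 7 3
6 7 2 13
0 10 7 12

Output[0,0]: The receptive field on the input at this output position is [1 4 / 0 5]. Elementwise product with the kernel and sum: 1·1 + 5·2.
Output[0,1]: The receptive field on the input at this output position is [3 3 / 2 1]. Elementwise product with the kernel and sum: 3·1 + 1·2.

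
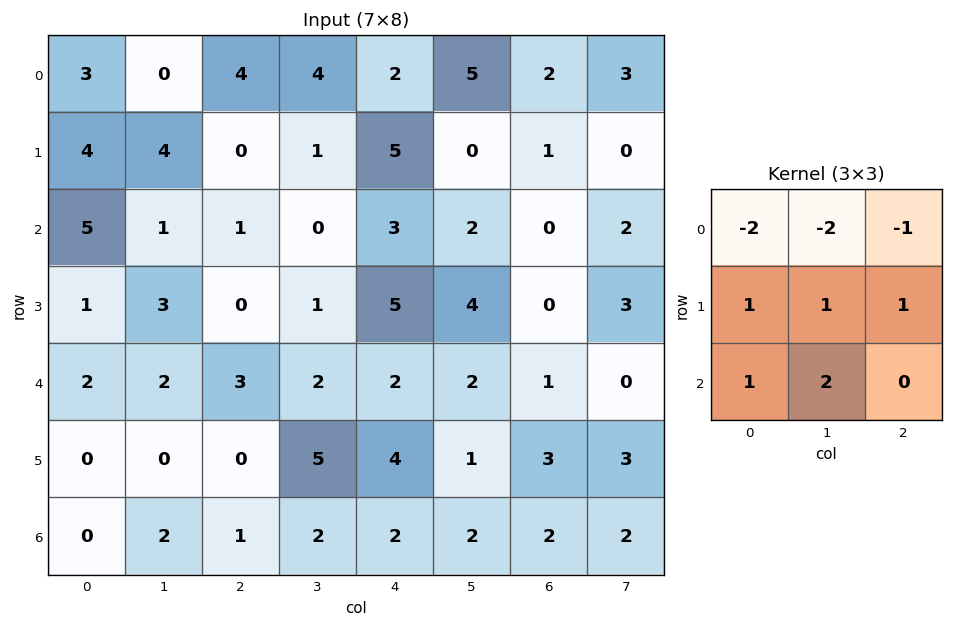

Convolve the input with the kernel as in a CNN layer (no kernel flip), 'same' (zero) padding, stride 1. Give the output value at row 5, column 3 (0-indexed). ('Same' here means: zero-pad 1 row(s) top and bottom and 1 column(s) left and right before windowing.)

2

The receptive field on the zero-padded input at this output position is [3 2 2 / 0 5 4 / 1 2 2]. Elementwise product with the kernel and sum: 3·-2 + 2·-2 + 2·-1 + 0·1 + 5·1 + 4·1 + 1·1 + 2·2.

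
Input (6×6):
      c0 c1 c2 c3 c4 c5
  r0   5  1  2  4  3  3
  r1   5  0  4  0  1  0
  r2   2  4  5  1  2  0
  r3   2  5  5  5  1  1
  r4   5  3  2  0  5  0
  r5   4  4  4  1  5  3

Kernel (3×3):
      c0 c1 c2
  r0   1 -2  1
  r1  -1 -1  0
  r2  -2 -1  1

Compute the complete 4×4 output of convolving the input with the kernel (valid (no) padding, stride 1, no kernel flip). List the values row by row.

Output[0,0]: The receptive field on the input at this output position is [5 1 2 / 5 0 4 / 2 4 5]. Elementwise product with the kernel and sum: 5·1 + 1·-2 + 2·1 + 5·-1 + 0·-1 + 2·-2 + 4·-1 + 5·1.

-3 -15 -16 -4
-1 -27 -15 -15
-19 -23 -4 -14
-19 -16 -10 -5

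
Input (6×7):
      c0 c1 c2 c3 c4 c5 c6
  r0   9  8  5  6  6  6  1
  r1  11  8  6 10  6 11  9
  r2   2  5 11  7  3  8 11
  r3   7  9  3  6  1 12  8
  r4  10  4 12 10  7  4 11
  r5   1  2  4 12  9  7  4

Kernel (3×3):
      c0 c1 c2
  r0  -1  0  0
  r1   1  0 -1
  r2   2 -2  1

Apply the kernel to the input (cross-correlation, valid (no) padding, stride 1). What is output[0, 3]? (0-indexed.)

The receptive field on the input at this output position is [6 6 6 / 10 6 11 / 7 3 8]. Elementwise product with the kernel and sum: 6·-1 + 10·1 + 11·-1 + 7·2 + 3·-2 + 8·1.

9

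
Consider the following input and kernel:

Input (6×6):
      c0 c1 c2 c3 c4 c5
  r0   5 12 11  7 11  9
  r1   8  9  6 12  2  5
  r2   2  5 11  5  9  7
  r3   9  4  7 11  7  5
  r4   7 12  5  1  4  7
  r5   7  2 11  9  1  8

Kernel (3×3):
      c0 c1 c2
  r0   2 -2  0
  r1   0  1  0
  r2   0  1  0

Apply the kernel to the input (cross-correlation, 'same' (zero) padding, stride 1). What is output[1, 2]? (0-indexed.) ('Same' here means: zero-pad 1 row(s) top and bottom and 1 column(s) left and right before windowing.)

19

The receptive field on the zero-padded input at this output position is [12 11 7 / 9 6 12 / 5 11 5]. Elementwise product with the kernel and sum: 12·2 + 11·-2 + 6·1 + 11·1.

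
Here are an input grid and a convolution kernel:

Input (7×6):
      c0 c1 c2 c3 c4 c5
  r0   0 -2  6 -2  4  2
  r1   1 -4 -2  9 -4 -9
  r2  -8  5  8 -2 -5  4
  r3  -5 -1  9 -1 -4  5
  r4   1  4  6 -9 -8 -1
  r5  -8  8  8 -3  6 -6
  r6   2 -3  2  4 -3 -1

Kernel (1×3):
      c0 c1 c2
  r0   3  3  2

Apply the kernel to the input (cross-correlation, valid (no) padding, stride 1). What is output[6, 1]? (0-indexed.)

The receptive field on the input at this output position is [-3 2 4]. Elementwise product with the kernel and sum: -3·3 + 2·3 + 4·2.

5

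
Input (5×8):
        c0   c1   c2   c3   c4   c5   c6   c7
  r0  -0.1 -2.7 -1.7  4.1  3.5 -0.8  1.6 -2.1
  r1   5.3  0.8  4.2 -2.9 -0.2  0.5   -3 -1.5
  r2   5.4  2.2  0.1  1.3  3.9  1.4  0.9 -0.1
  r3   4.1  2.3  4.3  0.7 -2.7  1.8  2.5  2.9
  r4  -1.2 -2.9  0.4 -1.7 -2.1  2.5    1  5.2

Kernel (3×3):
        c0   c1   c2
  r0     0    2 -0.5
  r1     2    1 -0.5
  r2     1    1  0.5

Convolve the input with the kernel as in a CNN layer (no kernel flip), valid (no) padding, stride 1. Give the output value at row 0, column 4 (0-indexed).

4.95

The receptive field on the input at this output position is [3.5 -0.8 1.6 / -0.2 0.5 -3 / 3.9 1.4 0.9]. Elementwise product with the kernel and sum: -0.8·2 + 1.6·-0.5 + -0.2·2 + 0.5·1 + -3·-0.5 + 3.9·1 + 1.4·1 + 0.9·0.5.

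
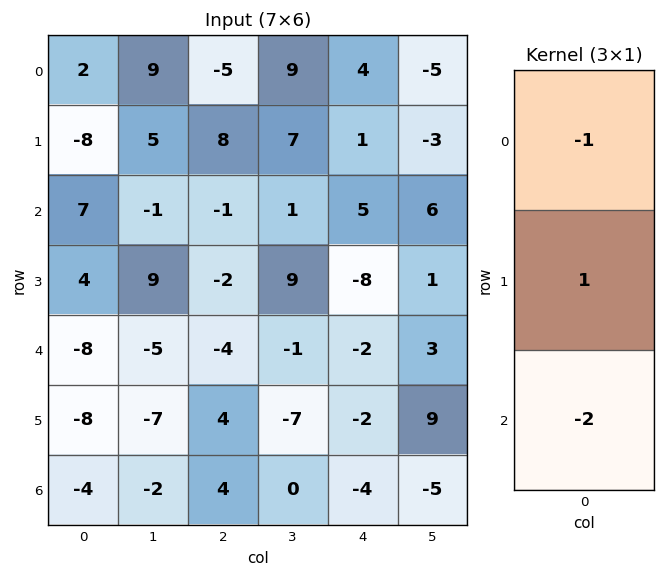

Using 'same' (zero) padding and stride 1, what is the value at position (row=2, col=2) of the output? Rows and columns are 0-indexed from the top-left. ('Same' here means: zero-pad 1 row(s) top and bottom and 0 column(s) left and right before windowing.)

The receptive field on the zero-padded input at this output position is [8 / -1 / -2]. Elementwise product with the kernel and sum: 8·-1 + -1·1 + -2·-2.

-5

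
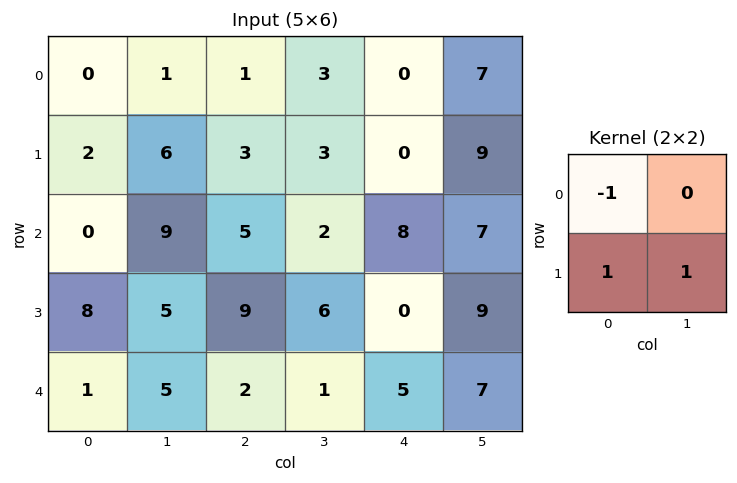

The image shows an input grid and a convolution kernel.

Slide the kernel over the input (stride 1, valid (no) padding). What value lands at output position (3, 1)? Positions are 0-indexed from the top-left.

2

The receptive field on the input at this output position is [5 9 / 5 2]. Elementwise product with the kernel and sum: 5·-1 + 5·1 + 2·1.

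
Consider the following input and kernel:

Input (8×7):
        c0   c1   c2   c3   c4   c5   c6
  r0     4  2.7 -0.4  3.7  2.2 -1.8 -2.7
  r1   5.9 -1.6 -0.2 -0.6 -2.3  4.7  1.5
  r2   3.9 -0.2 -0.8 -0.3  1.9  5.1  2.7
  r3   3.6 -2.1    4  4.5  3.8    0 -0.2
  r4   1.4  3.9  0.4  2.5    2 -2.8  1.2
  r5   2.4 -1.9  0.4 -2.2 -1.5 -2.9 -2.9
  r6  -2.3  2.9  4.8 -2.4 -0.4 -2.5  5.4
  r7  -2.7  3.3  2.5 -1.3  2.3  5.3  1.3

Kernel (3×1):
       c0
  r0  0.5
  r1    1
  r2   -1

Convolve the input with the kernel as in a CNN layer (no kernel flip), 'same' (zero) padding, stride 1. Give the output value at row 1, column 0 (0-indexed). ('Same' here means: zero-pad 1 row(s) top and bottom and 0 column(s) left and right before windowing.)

The receptive field on the zero-padded input at this output position is [4 / 5.9 / 3.9]. Elementwise product with the kernel and sum: 4·0.5 + 5.9·1 + 3.9·-1.

4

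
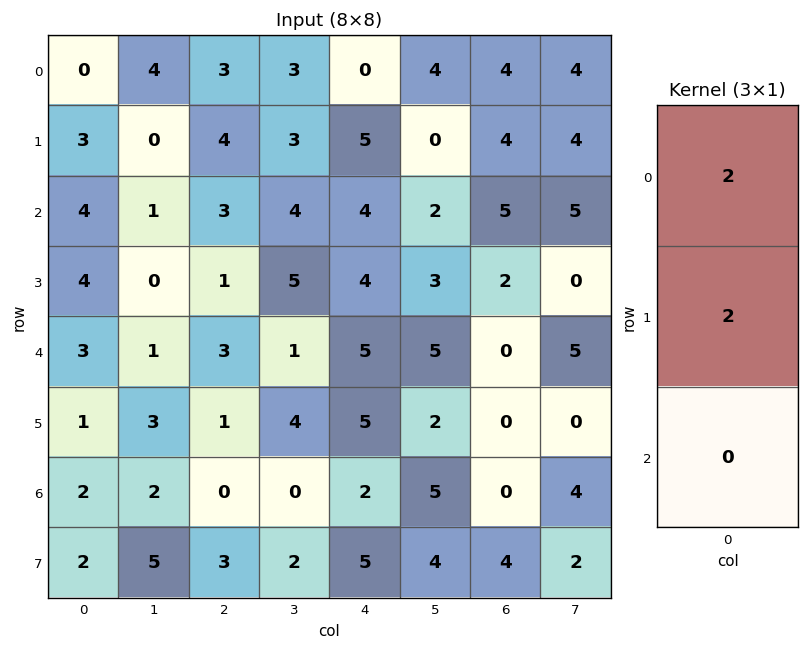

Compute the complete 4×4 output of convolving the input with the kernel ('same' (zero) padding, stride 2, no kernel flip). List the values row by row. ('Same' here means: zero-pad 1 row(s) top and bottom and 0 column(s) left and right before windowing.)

Output[0,0]: The receptive field on the zero-padded input at this output position is [0 / 0 / 3]. Elementwise product with the kernel and sum: 0·2 + 0·2.

0 6 0 8
14 14 18 18
14 8 18 4
6 2 14 0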